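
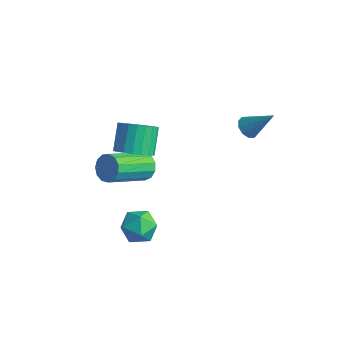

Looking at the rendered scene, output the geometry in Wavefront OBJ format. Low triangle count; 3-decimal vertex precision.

v 2.742 0.359 0.798
v 3.071 0.563 0.451
v 3.658 0.761 1.902
v 2.864 0.792 0.538
v 2.611 0.856 0.725
v 2.408 0.73 0.94
v 2.332 0.462 1.1
v 2.413 0.154 1.145
v 2.62 -0.075 1.057
v 2.874 -0.139 0.871
v 3.077 -0.013 0.656
v 3.153 0.255 0.496
v -0.732 -1.839 -2.574
v -0.135 -2.047 -2.724
v -0.471 -3.788 -1.657
v -1.068 -3.581 -1.506
v -0.103 -1.861 -2.411
v -0.44 -3.602 -1.343
v -0.271 -1.668 -2.149
v -0.607 -3.409 -1.081
v -0.585 -1.529 -2.022
v -0.922 -3.27 -0.954
v -0.946 -1.489 -2.07
v -1.283 -3.23 -1.002
v -1.239 -1.56 -2.278
v -1.575 -3.301 -1.211
v -1.371 -1.72 -2.58
v -1.707 -3.461 -1.513
v -1.3 -1.917 -2.88
v -1.636 -3.659 -1.813
v -1.048 -2.09 -3.083
v -1.385 -3.832 -2.015
v -0.696 -2.184 -3.124
v -1.033 -3.925 -2.057
v -0.356 -2.167 -2.99
v -0.693 -3.909 -1.923
v 1.052 -3.166 -4.206
v 1.477 -3.473 -3.561
v 0.183 -4.187 -4.119
v 0.608 -4.494 -3.474
v 0.181 -3.786 -3.391
v 0.718 -3.155 -3.445
v 0.942 -4.505 -4.235
v 1.479 -3.874 -4.289
v 1.409 -4.3 -3.579
v 0.939 -3.856 -3.058
v 0.721 -3.804 -4.622
v 0.251 -3.36 -4.101
v -0.287 -2.873 -0.503
v 0.068 -3.31 0.079
v -0.418 -2.524 0.965
v -0.773 -2.087 0.383
v 0.306 -3.082 0.008
v -0.18 -2.296 0.894
v 0.441 -2.818 -0.152
v -0.045 -2.033 0.734
v 0.45 -2.564 -0.373
v -0.036 -1.778 0.513
v 0.332 -2.363 -0.616
v -0.154 -1.577 0.27
v 0.107 -2.25 -0.839
v -0.379 -1.464 0.047
v -0.187 -2.245 -1.005
v -0.673 -1.459 -0.119
v -0.498 -2.348 -1.083
v -0.983 -1.563 -0.197
v -0.772 -2.543 -1.062
v -1.258 -1.757 -0.176
v -0.962 -2.794 -0.943
v -1.448 -2.008 -0.057
v -1.036 -3.059 -0.749
v -1.522 -2.273 0.137
v -0.98 -3.292 -0.512
v -1.466 -2.506 0.374
v -0.805 -3.452 -0.273
v -1.291 -2.666 0.613
v -0.54 -3.512 -0.075
v -1.025 -2.727 0.811
v -0.231 -3.462 0.05
v -0.717 -2.676 0.936
f 2 1 4
f 2 4 3
f 4 1 5
f 4 5 3
f 5 1 6
f 5 6 3
f 6 1 7
f 6 7 3
f 7 1 8
f 7 8 3
f 8 1 9
f 8 9 3
f 9 1 10
f 9 10 3
f 10 1 11
f 10 11 3
f 11 1 12
f 11 12 3
f 12 1 2
f 12 2 3
f 14 13 17
f 14 17 15
f 15 17 18
f 15 18 16
f 17 13 19
f 17 19 18
f 18 19 20
f 18 20 16
f 19 13 21
f 19 21 20
f 20 21 22
f 20 22 16
f 21 13 23
f 21 23 22
f 22 23 24
f 22 24 16
f 23 13 25
f 23 25 24
f 24 25 26
f 24 26 16
f 25 13 27
f 25 27 26
f 26 27 28
f 26 28 16
f 27 13 29
f 27 29 28
f 28 29 30
f 28 30 16
f 29 13 31
f 29 31 30
f 30 31 32
f 30 32 16
f 31 13 33
f 31 33 32
f 32 33 34
f 32 34 16
f 33 13 35
f 33 35 34
f 34 35 36
f 34 36 16
f 35 13 14
f 35 14 36
f 36 14 15
f 36 15 16
f 37 48 42
f 37 42 38
f 37 38 44
f 37 44 47
f 37 47 48
f 38 42 46
f 42 48 41
f 48 47 39
f 47 44 43
f 44 38 45
f 40 46 41
f 40 41 39
f 40 39 43
f 40 43 45
f 40 45 46
f 41 46 42
f 39 41 48
f 43 39 47
f 45 43 44
f 46 45 38
f 50 49 53
f 50 53 51
f 51 53 54
f 51 54 52
f 53 49 55
f 53 55 54
f 54 55 56
f 54 56 52
f 55 49 57
f 55 57 56
f 56 57 58
f 56 58 52
f 57 49 59
f 57 59 58
f 58 59 60
f 58 60 52
f 59 49 61
f 59 61 60
f 60 61 62
f 60 62 52
f 61 49 63
f 61 63 62
f 62 63 64
f 62 64 52
f 63 49 65
f 63 65 64
f 64 65 66
f 64 66 52
f 65 49 67
f 65 67 66
f 66 67 68
f 66 68 52
f 67 49 69
f 67 69 68
f 68 69 70
f 68 70 52
f 69 49 71
f 69 71 70
f 70 71 72
f 70 72 52
f 71 49 73
f 71 73 72
f 72 73 74
f 72 74 52
f 73 49 75
f 73 75 74
f 74 75 76
f 74 76 52
f 75 49 77
f 75 77 76
f 76 77 78
f 76 78 52
f 77 49 79
f 77 79 78
f 78 79 80
f 78 80 52
f 79 49 50
f 79 50 80
f 80 50 51
f 80 51 52



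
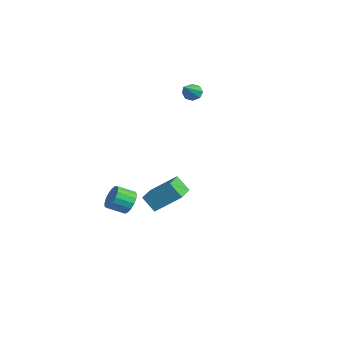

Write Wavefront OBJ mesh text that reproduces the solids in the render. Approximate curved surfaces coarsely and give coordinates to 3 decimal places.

v -3.579 -2.483 -3.751
v -3.298 -2.93 -4.326
v -3.68 -3.843 -3.803
v -3.961 -3.397 -3.229
v -3.015 -2.909 -4.083
v -3.398 -3.822 -3.56
v -2.862 -2.79 -3.764
v -3.244 -3.704 -3.241
v -2.873 -2.602 -3.442
v -3.255 -3.515 -2.919
v -3.045 -2.386 -3.191
v -3.428 -3.299 -2.668
v -3.34 -2.192 -3.068
v -3.723 -3.106 -2.545
v -3.69 -2.065 -3.102
v -4.072 -2.979 -2.579
v -4.014 -2.034 -3.285
v -4.396 -2.948 -2.762
v -4.238 -2.106 -3.575
v -4.621 -3.019 -3.052
v -4.311 -2.264 -3.905
v -4.694 -3.178 -3.382
v -4.217 -2.472 -4.2
v -4.6 -3.386 -3.677
v -3.976 -2.683 -4.392
v -4.359 -3.597 -3.869
v -3.645 -2.848 -4.438
v -4.027 -3.762 -3.915
v -4.467 1.889 3.152
v -4.085 2.315 3.249
v -3.453 0.731 4.248
v -4.414 2.31 3.548
v -4.773 2.059 3.614
v -4.954 1.708 3.41
v -4.849 1.464 3.055
v -4.52 1.469 2.756
v -4.161 1.72 2.69
v -3.981 2.071 2.894
v 1.884 -4.731 -0.051
v 2.626 -3.592 1.003
v 0.687 -3.611 -0.419
v 1.429 -2.472 0.636
v 2.471 -4.368 -0.856
v 3.213 -3.229 0.199
v 1.274 -3.248 -1.223
v 2.016 -2.109 -0.169
f 2 1 5
f 2 5 3
f 3 5 6
f 3 6 4
f 5 1 7
f 5 7 6
f 6 7 8
f 6 8 4
f 7 1 9
f 7 9 8
f 8 9 10
f 8 10 4
f 9 1 11
f 9 11 10
f 10 11 12
f 10 12 4
f 11 1 13
f 11 13 12
f 12 13 14
f 12 14 4
f 13 1 15
f 13 15 14
f 14 15 16
f 14 16 4
f 15 1 17
f 15 17 16
f 16 17 18
f 16 18 4
f 17 1 19
f 17 19 18
f 18 19 20
f 18 20 4
f 19 1 21
f 19 21 20
f 20 21 22
f 20 22 4
f 21 1 23
f 21 23 22
f 22 23 24
f 22 24 4
f 23 1 25
f 23 25 24
f 24 25 26
f 24 26 4
f 25 1 27
f 25 27 26
f 26 27 28
f 26 28 4
f 27 1 2
f 27 2 28
f 28 2 3
f 28 3 4
f 30 29 32
f 30 32 31
f 32 29 33
f 32 33 31
f 33 29 34
f 33 34 31
f 34 29 35
f 34 35 31
f 35 29 36
f 35 36 31
f 36 29 37
f 36 37 31
f 37 29 38
f 37 38 31
f 38 29 30
f 38 30 31
f 40 42 39
f 43 40 39
f 39 42 41
f 41 43 39
f 40 46 42
f 44 40 43
f 44 46 40
f 42 46 41
f 45 43 41
f 41 46 45
f 45 44 43
f 46 44 45



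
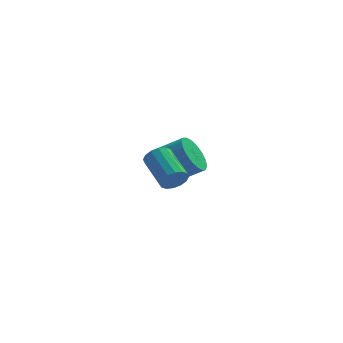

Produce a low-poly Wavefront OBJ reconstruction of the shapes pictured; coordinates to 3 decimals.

v -4.074 2.11 -0.465
v -3.563 1.767 -1.328
v -2.115 1.587 -0.398
v -2.626 1.93 0.465
v -3.495 2.233 -1.344
v -2.047 2.054 -0.414
v -3.541 2.675 -1.186
v -2.093 2.496 -0.256
v -3.693 3.005 -0.885
v -2.245 2.826 0.045
v -3.921 3.158 -0.501
v -2.473 2.978 0.429
v -4.179 3.103 -0.11
v -2.731 2.924 0.82
v -4.416 2.851 0.211
v -2.968 2.672 1.141
v -4.585 2.453 0.398
v -3.137 2.273 1.328
v -4.653 1.986 0.414
v -3.205 1.807 1.344
v -4.607 1.544 0.256
v -3.159 1.365 1.186
v -4.455 1.214 -0.045
v -3.007 1.035 0.885
v -4.227 1.062 -0.429
v -2.779 0.882 0.501
v -3.969 1.116 -0.82
v -2.521 0.937 0.11
v -3.732 1.368 -1.141
v -2.284 1.189 -0.211
v -3.525 -3.86 1.77
v -3.25 -3.488 1.285
v -3.98 -2.009 2.006
v -4.255 -2.38 2.49
v -3.561 -3.581 1.161
v -4.29 -2.102 1.882
v -3.862 -3.749 1.201
v -4.591 -2.269 1.922
v -4.072 -3.946 1.393
v -4.802 -2.467 2.114
v -4.137 -4.12 1.686
v -4.866 -2.641 2.407
v -4.037 -4.225 2.001
v -4.767 -2.746 2.722
v -3.8 -4.231 2.254
v -4.53 -2.752 2.975
v -3.49 -4.138 2.378
v -4.219 -2.659 3.099
v -3.189 -3.971 2.338
v -3.918 -2.491 3.059
v -2.978 -3.773 2.146
v -3.708 -2.294 2.867
v -2.914 -3.599 1.853
v -3.643 -2.12 2.574
v -3.013 -3.494 1.538
v -3.743 -2.015 2.259
f 2 1 5
f 2 5 3
f 3 5 6
f 3 6 4
f 5 1 7
f 5 7 6
f 6 7 8
f 6 8 4
f 7 1 9
f 7 9 8
f 8 9 10
f 8 10 4
f 9 1 11
f 9 11 10
f 10 11 12
f 10 12 4
f 11 1 13
f 11 13 12
f 12 13 14
f 12 14 4
f 13 1 15
f 13 15 14
f 14 15 16
f 14 16 4
f 15 1 17
f 15 17 16
f 16 17 18
f 16 18 4
f 17 1 19
f 17 19 18
f 18 19 20
f 18 20 4
f 19 1 21
f 19 21 20
f 20 21 22
f 20 22 4
f 21 1 23
f 21 23 22
f 22 23 24
f 22 24 4
f 23 1 25
f 23 25 24
f 24 25 26
f 24 26 4
f 25 1 27
f 25 27 26
f 26 27 28
f 26 28 4
f 27 1 29
f 27 29 28
f 28 29 30
f 28 30 4
f 29 1 2
f 29 2 30
f 30 2 3
f 30 3 4
f 32 31 35
f 32 35 33
f 33 35 36
f 33 36 34
f 35 31 37
f 35 37 36
f 36 37 38
f 36 38 34
f 37 31 39
f 37 39 38
f 38 39 40
f 38 40 34
f 39 31 41
f 39 41 40
f 40 41 42
f 40 42 34
f 41 31 43
f 41 43 42
f 42 43 44
f 42 44 34
f 43 31 45
f 43 45 44
f 44 45 46
f 44 46 34
f 45 31 47
f 45 47 46
f 46 47 48
f 46 48 34
f 47 31 49
f 47 49 48
f 48 49 50
f 48 50 34
f 49 31 51
f 49 51 50
f 50 51 52
f 50 52 34
f 51 31 53
f 51 53 52
f 52 53 54
f 52 54 34
f 53 31 55
f 53 55 54
f 54 55 56
f 54 56 34
f 55 31 32
f 55 32 56
f 56 32 33
f 56 33 34



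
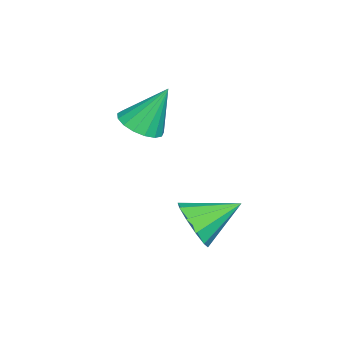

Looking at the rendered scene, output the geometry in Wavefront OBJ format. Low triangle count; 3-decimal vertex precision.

v 3.256 -1.397 -4.045
v 3.789 -1.455 -3.492
v 2.744 -0.283 -3.435
v 3.967 -1.183 -3.84
v 3.873 -0.993 -4.266
v 3.544 -0.958 -4.608
v 3.104 -1.09 -4.734
v 2.723 -1.34 -4.598
v 2.545 -1.612 -4.25
v 2.639 -1.802 -3.824
v 2.968 -1.837 -3.482
v 3.407 -1.705 -3.355
v 1.191 -3.183 -1.828
v 1.747 -3.489 -1.585
v 1.009 -2.497 -0.552
v 1.861 -3.214 -1.716
v 1.821 -2.931 -1.874
v 1.636 -2.707 -2.021
v 1.35 -2.592 -2.123
v 1.027 -2.612 -2.158
v 0.741 -2.763 -2.118
v 0.559 -3.01 -2.011
v 0.521 -3.297 -1.862
v 0.637 -3.558 -1.705
v 0.879 -3.733 -1.577
v 1.193 -3.782 -1.506
v 1.506 -3.694 -1.509
f 2 1 4
f 2 4 3
f 4 1 5
f 4 5 3
f 5 1 6
f 5 6 3
f 6 1 7
f 6 7 3
f 7 1 8
f 7 8 3
f 8 1 9
f 8 9 3
f 9 1 10
f 9 10 3
f 10 1 11
f 10 11 3
f 11 1 12
f 11 12 3
f 12 1 2
f 12 2 3
f 14 13 16
f 14 16 15
f 16 13 17
f 16 17 15
f 17 13 18
f 17 18 15
f 18 13 19
f 18 19 15
f 19 13 20
f 19 20 15
f 20 13 21
f 20 21 15
f 21 13 22
f 21 22 15
f 22 13 23
f 22 23 15
f 23 13 24
f 23 24 15
f 24 13 25
f 24 25 15
f 25 13 26
f 25 26 15
f 26 13 27
f 26 27 15
f 27 13 14
f 27 14 15



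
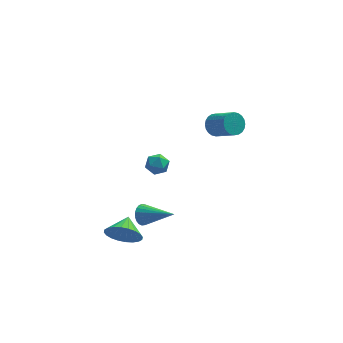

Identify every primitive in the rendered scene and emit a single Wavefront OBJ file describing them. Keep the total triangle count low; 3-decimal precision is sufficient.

v 3.265 4.311 0.782
v 3.666 4.128 0.213
v 4.556 3.166 1.148
v 4.155 3.349 1.718
v 3.807 4.352 0.309
v 4.696 3.389 1.245
v 3.865 4.569 0.478
v 4.754 3.607 1.413
v 3.831 4.747 0.692
v 4.721 3.785 1.628
v 3.712 4.859 0.921
v 4.601 3.896 1.856
v 3.525 4.887 1.128
v 4.414 3.925 2.064
v 3.298 4.828 1.283
v 4.187 3.865 2.218
v 3.066 4.69 1.361
v 3.955 3.727 2.297
v 2.864 4.494 1.352
v 3.754 3.532 2.287
v 2.724 4.271 1.255
v 3.613 3.308 2.191
v 2.666 4.053 1.087
v 3.555 3.091 2.022
v 2.699 3.875 0.872
v 3.589 2.913 1.808
v 2.819 3.764 0.644
v 3.708 2.801 1.579
v 3.006 3.735 0.436
v 3.895 2.773 1.372
v 3.233 3.795 0.282
v 4.122 2.832 1.217
v 3.465 3.933 0.203
v 4.354 2.97 1.139
v -0.926 -0.829 -1.684
v -0.561 -0.726 -2.212
v 0.626 -1.771 -0.796
v -0.511 -0.505 -2.065
v -0.532 -0.34 -1.852
v -0.622 -0.259 -1.61
v -0.764 -0.277 -1.38
v -0.934 -0.391 -1.204
v -1.103 -0.58 -1.11
v -1.241 -0.813 -1.115
v -1.324 -1.048 -1.219
v -1.339 -1.245 -1.403
v -1.282 -1.371 -1.636
v -1.163 -1.402 -1.877
v -1.004 -1.335 -2.084
v -0.831 -1.18 -2.222
v -0.674 -0.965 -2.267
v -0.031 -1.201 3.719
v 0.4 -1.7 3.583
v -0.82 -1.74 3.197
v -0.389 -2.239 3.061
v -0.593 -2.134 3.693
v -0.105 -1.801 4.016
v -0.315 -1.639 2.764
v 0.173 -1.306 3.087
v 0.224 -1.971 2.992
v 0.053 -2.276 3.567
v -0.473 -1.164 3.213
v -0.644 -1.469 3.788
v -2.026 -3.316 -0.741
v -1.548 -3.149 -1.603
v -1.714 -2.244 -0.359
v -1.904 -3.015 -1.687
v -2.28 -2.927 -1.626
v -2.616 -2.898 -1.431
v -2.863 -2.933 -1.131
v -2.983 -3.026 -0.772
v -2.957 -3.163 -0.408
v -2.789 -3.324 -0.094
v -2.505 -3.483 0.121
v -2.148 -3.617 0.205
v -1.773 -3.705 0.145
v -1.436 -3.734 -0.05
v -1.189 -3.699 -0.35
v -1.07 -3.606 -0.71
v -1.096 -3.469 -1.074
v -1.264 -3.308 -1.388
f 2 1 5
f 2 5 3
f 3 5 6
f 3 6 4
f 5 1 7
f 5 7 6
f 6 7 8
f 6 8 4
f 7 1 9
f 7 9 8
f 8 9 10
f 8 10 4
f 9 1 11
f 9 11 10
f 10 11 12
f 10 12 4
f 11 1 13
f 11 13 12
f 12 13 14
f 12 14 4
f 13 1 15
f 13 15 14
f 14 15 16
f 14 16 4
f 15 1 17
f 15 17 16
f 16 17 18
f 16 18 4
f 17 1 19
f 17 19 18
f 18 19 20
f 18 20 4
f 19 1 21
f 19 21 20
f 20 21 22
f 20 22 4
f 21 1 23
f 21 23 22
f 22 23 24
f 22 24 4
f 23 1 25
f 23 25 24
f 24 25 26
f 24 26 4
f 25 1 27
f 25 27 26
f 26 27 28
f 26 28 4
f 27 1 29
f 27 29 28
f 28 29 30
f 28 30 4
f 29 1 31
f 29 31 30
f 30 31 32
f 30 32 4
f 31 1 33
f 31 33 32
f 32 33 34
f 32 34 4
f 33 1 2
f 33 2 34
f 34 2 3
f 34 3 4
f 36 35 38
f 36 38 37
f 38 35 39
f 38 39 37
f 39 35 40
f 39 40 37
f 40 35 41
f 40 41 37
f 41 35 42
f 41 42 37
f 42 35 43
f 42 43 37
f 43 35 44
f 43 44 37
f 44 35 45
f 44 45 37
f 45 35 46
f 45 46 37
f 46 35 47
f 46 47 37
f 47 35 48
f 47 48 37
f 48 35 49
f 48 49 37
f 49 35 50
f 49 50 37
f 50 35 51
f 50 51 37
f 51 35 36
f 51 36 37
f 52 63 57
f 52 57 53
f 52 53 59
f 52 59 62
f 52 62 63
f 53 57 61
f 57 63 56
f 63 62 54
f 62 59 58
f 59 53 60
f 55 61 56
f 55 56 54
f 55 54 58
f 55 58 60
f 55 60 61
f 56 61 57
f 54 56 63
f 58 54 62
f 60 58 59
f 61 60 53
f 65 64 67
f 65 67 66
f 67 64 68
f 67 68 66
f 68 64 69
f 68 69 66
f 69 64 70
f 69 70 66
f 70 64 71
f 70 71 66
f 71 64 72
f 71 72 66
f 72 64 73
f 72 73 66
f 73 64 74
f 73 74 66
f 74 64 75
f 74 75 66
f 75 64 76
f 75 76 66
f 76 64 77
f 76 77 66
f 77 64 78
f 77 78 66
f 78 64 79
f 78 79 66
f 79 64 80
f 79 80 66
f 80 64 81
f 80 81 66
f 81 64 65
f 81 65 66



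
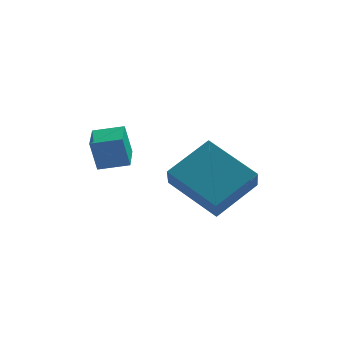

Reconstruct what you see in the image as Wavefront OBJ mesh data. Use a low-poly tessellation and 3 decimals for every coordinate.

v 2.008 -1.773 -2.284
v 3.352 -0.812 -1.346
v 2.058 -0.979 -3.169
v 3.402 -0.017 -2.231
v 3.518 -2.943 -3.249
v 4.862 -1.981 -2.311
v 3.568 -2.148 -4.134
v 4.912 -1.187 -3.196
v -0.108 -4.219 -0.975
v -0.334 -4.238 0.121
v -0.054 -3.07 -0.944
v -0.28 -3.09 0.153
v 0.88 -4.27 -0.773
v 0.654 -4.29 0.324
v 0.934 -3.122 -0.741
v 0.708 -3.141 0.355
f 2 4 1
f 5 2 1
f 1 4 3
f 3 5 1
f 2 8 4
f 6 2 5
f 6 8 2
f 4 8 3
f 7 5 3
f 3 8 7
f 7 6 5
f 8 6 7
f 10 12 9
f 13 10 9
f 9 12 11
f 11 13 9
f 10 16 12
f 14 10 13
f 14 16 10
f 12 16 11
f 15 13 11
f 11 16 15
f 15 14 13
f 16 14 15



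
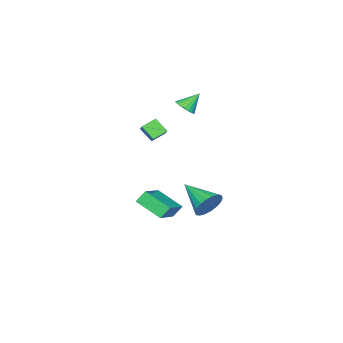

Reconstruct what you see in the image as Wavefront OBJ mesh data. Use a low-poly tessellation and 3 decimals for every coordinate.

v -3.177 0.282 3.413
v -2.837 -0.075 3.851
v -3.863 0.778 4.347
v -2.696 0.14 3.841
v -2.628 0.377 3.766
v -2.643 0.599 3.637
v -2.74 0.773 3.473
v -2.904 0.872 3.301
v -3.109 0.882 3.145
v -3.324 0.8 3.031
v -3.518 0.639 2.974
v -3.659 0.425 2.984
v -3.727 0.188 3.06
v -3.712 -0.034 3.189
v -3.615 -0.208 3.352
v -3.451 -0.308 3.525
v -3.246 -0.317 3.68
v -3.031 -0.235 3.795
v -0.755 1.754 -2.676
v -0.747 0.202 -1.911
v 1.112 2.224 -1.742
v 1.12 0.672 -0.978
v -0.34 1.428 -3.342
v -0.332 -0.124 -2.578
v 1.527 1.898 -2.409
v 1.535 0.346 -1.644
v 0.746 0.827 2.676
v 0.728 0.089 3.365
v 0.019 1.198 3.055
v 0.001 0.46 3.744
v 1.259 1.3 3.196
v 1.241 0.562 3.885
v 0.532 1.671 3.575
v 0.514 0.933 4.264
v -3.201 1.848 -3.703
v -2.945 1.424 -4.537
v -3.679 -0.068 -2.877
v -2.575 1.428 -4.314
v -2.33 1.515 -3.97
v -2.257 1.668 -3.573
v -2.371 1.857 -3.202
v -2.649 2.044 -2.93
v -3.037 2.192 -2.811
v -3.457 2.271 -2.869
v -3.827 2.267 -3.092
v -4.072 2.18 -3.436
v -4.145 2.027 -3.833
v -4.031 1.838 -4.205
v -3.753 1.652 -4.476
v -3.365 1.504 -4.595
f 2 1 4
f 2 4 3
f 4 1 5
f 4 5 3
f 5 1 6
f 5 6 3
f 6 1 7
f 6 7 3
f 7 1 8
f 7 8 3
f 8 1 9
f 8 9 3
f 9 1 10
f 9 10 3
f 10 1 11
f 10 11 3
f 11 1 12
f 11 12 3
f 12 1 13
f 12 13 3
f 13 1 14
f 13 14 3
f 14 1 15
f 14 15 3
f 15 1 16
f 15 16 3
f 16 1 17
f 16 17 3
f 17 1 18
f 17 18 3
f 18 1 2
f 18 2 3
f 20 22 19
f 23 20 19
f 19 22 21
f 21 23 19
f 20 26 22
f 24 20 23
f 24 26 20
f 22 26 21
f 25 23 21
f 21 26 25
f 25 24 23
f 26 24 25
f 28 30 27
f 31 28 27
f 27 30 29
f 29 31 27
f 28 34 30
f 32 28 31
f 32 34 28
f 30 34 29
f 33 31 29
f 29 34 33
f 33 32 31
f 34 32 33
f 36 35 38
f 36 38 37
f 38 35 39
f 38 39 37
f 39 35 40
f 39 40 37
f 40 35 41
f 40 41 37
f 41 35 42
f 41 42 37
f 42 35 43
f 42 43 37
f 43 35 44
f 43 44 37
f 44 35 45
f 44 45 37
f 45 35 46
f 45 46 37
f 46 35 47
f 46 47 37
f 47 35 48
f 47 48 37
f 48 35 49
f 48 49 37
f 49 35 50
f 49 50 37
f 50 35 36
f 50 36 37



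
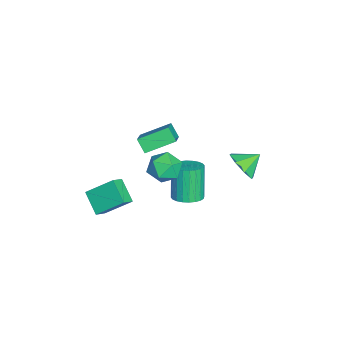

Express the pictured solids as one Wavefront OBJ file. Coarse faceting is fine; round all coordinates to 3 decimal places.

v -1.146 0.305 -4.879
v -0.321 0.086 -4.538
v -1.168 0.037 -2.519
v -1.994 0.255 -2.861
v -0.309 0.444 -4.525
v -1.156 0.395 -2.506
v -0.425 0.781 -4.565
v -1.272 0.732 -2.546
v -0.651 1.046 -4.654
v -1.498 0.997 -2.635
v -0.952 1.198 -4.776
v -1.8 1.149 -2.757
v -1.283 1.214 -4.915
v -2.13 1.165 -2.896
v -1.593 1.091 -5.048
v -2.44 1.042 -3.029
v -1.835 0.849 -5.155
v -2.682 0.8 -3.136
v -1.972 0.523 -5.221
v -2.819 0.474 -3.202
v -1.984 0.165 -5.234
v -2.831 0.116 -3.215
v -1.868 -0.172 -5.194
v -2.715 -0.221 -3.175
v -1.642 -0.437 -5.105
v -2.489 -0.486 -3.086
v -1.34 -0.589 -4.983
v -2.188 -0.638 -2.964
v -1.01 -0.605 -4.844
v -1.857 -0.654 -2.825
v -0.7 -0.482 -4.711
v -1.547 -0.531 -2.692
v -0.458 -0.24 -4.604
v -1.305 -0.289 -2.585
v -4.248 -2.56 -2.387
v -2.917 -2.608 -1.555
v -4.671 -0.855 -1.612
v -3.34 -0.903 -0.78
v -3.76 -2.097 -3.14
v -2.429 -2.145 -2.308
v -4.183 -0.392 -2.365
v -2.852 -0.44 -1.533
v -1.085 -0.658 -1.263
v -0.4 -0.288 -2
v 0.22 -1.472 -0.46
v 0.905 -1.102 -1.197
v 0.454 -0.427 -0.496
v -0.352 0.077 -0.993
v 0.172 -1.837 -1.467
v -0.634 -1.333 -1.964
v 0.377 -1.016 -2.127
v 0.551 -0.144 -1.526
v -0.731 -1.616 -0.934
v -0.557 -0.744 -0.333
v 2.643 3.3 1.772
v 3.419 3.865 1.491
v 2.197 4.24 2.428
v 2.827 3.92 1.009
v 2.127 3.612 0.974
v 1.729 3.122 1.407
v 1.867 2.736 2.053
v 2.459 2.68 2.534
v 3.159 2.988 2.569
v 3.557 3.479 2.137
v 2.438 -4.383 -1.077
v 3.093 -4.776 -0.564
v 2.434 -2.917 0.05
v 3.089 -3.309 0.563
v 3.491 -3.731 -1.923
v 4.146 -4.123 -1.41
v 3.487 -2.264 -0.796
v 4.142 -2.657 -0.283
f 2 1 5
f 2 5 3
f 3 5 6
f 3 6 4
f 5 1 7
f 5 7 6
f 6 7 8
f 6 8 4
f 7 1 9
f 7 9 8
f 8 9 10
f 8 10 4
f 9 1 11
f 9 11 10
f 10 11 12
f 10 12 4
f 11 1 13
f 11 13 12
f 12 13 14
f 12 14 4
f 13 1 15
f 13 15 14
f 14 15 16
f 14 16 4
f 15 1 17
f 15 17 16
f 16 17 18
f 16 18 4
f 17 1 19
f 17 19 18
f 18 19 20
f 18 20 4
f 19 1 21
f 19 21 20
f 20 21 22
f 20 22 4
f 21 1 23
f 21 23 22
f 22 23 24
f 22 24 4
f 23 1 25
f 23 25 24
f 24 25 26
f 24 26 4
f 25 1 27
f 25 27 26
f 26 27 28
f 26 28 4
f 27 1 29
f 27 29 28
f 28 29 30
f 28 30 4
f 29 1 31
f 29 31 30
f 30 31 32
f 30 32 4
f 31 1 33
f 31 33 32
f 32 33 34
f 32 34 4
f 33 1 2
f 33 2 34
f 34 2 3
f 34 3 4
f 36 38 35
f 39 36 35
f 35 38 37
f 37 39 35
f 36 42 38
f 40 36 39
f 40 42 36
f 38 42 37
f 41 39 37
f 37 42 41
f 41 40 39
f 42 40 41
f 43 54 48
f 43 48 44
f 43 44 50
f 43 50 53
f 43 53 54
f 44 48 52
f 48 54 47
f 54 53 45
f 53 50 49
f 50 44 51
f 46 52 47
f 46 47 45
f 46 45 49
f 46 49 51
f 46 51 52
f 47 52 48
f 45 47 54
f 49 45 53
f 51 49 50
f 52 51 44
f 56 55 58
f 56 58 57
f 58 55 59
f 58 59 57
f 59 55 60
f 59 60 57
f 60 55 61
f 60 61 57
f 61 55 62
f 61 62 57
f 62 55 63
f 62 63 57
f 63 55 64
f 63 64 57
f 64 55 56
f 64 56 57
f 66 68 65
f 69 66 65
f 65 68 67
f 67 69 65
f 66 72 68
f 70 66 69
f 70 72 66
f 68 72 67
f 71 69 67
f 67 72 71
f 71 70 69
f 72 70 71



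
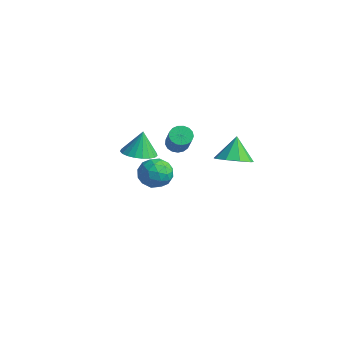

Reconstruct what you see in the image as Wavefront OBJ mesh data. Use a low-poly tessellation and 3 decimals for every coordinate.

v 0.225 -3.983 1.537
v 1.18 -3.625 1.514
v 0.115 -3.597 3.023
v 0.954 -3.282 1.408
v 0.603 -3.06 1.325
v 0.186 -2.997 1.278
v -0.224 -3.106 1.275
v -0.557 -3.365 1.318
v -0.754 -3.732 1.399
v -0.782 -4.142 1.503
v -0.636 -4.525 1.614
v -0.341 -4.814 1.711
v 0.052 -4.959 1.777
v 0.475 -4.936 1.803
v 0.854 -4.748 1.782
v 1.125 -4.427 1.719
v 1.24 -4.03 1.624
v -3.411 1.152 -3.63
v -3.04 0.537 -4.496
v -4.5 -0.217 -3.124
v -4.129 -0.832 -3.99
v -3.442 -0.598 -3.13
v -2.769 0.247 -3.443
v -4.771 0.073 -4.177
v -4.098 0.918 -4.49
v -3.881 -0.13 -4.834
v -3.059 -0.545 -4.187
v -4.481 0.865 -3.433
v -3.659 0.45 -2.786
v -3.13 0.964 -4.107
v -4.41 -0.644 -3.513
v -4.006 -0.507 -3.007
v -3.788 -0.869 -3.516
v -2.971 0.794 -3.488
v -2.752 0.433 -3.997
v -2.989 -0.234 -3.195
v -4.788 -0.113 -3.623
v -4.569 -0.474 -4.132
v -3.752 1.189 -4.104
v -3.534 0.827 -4.613
v -4.551 0.554 -4.425
v -3.406 0.211 -4.815
v -4.046 -0.594 -4.518
v -4.423 -0.062 -4.628
v -4.028 0.435 -4.811
v -2.923 -0.033 -4.435
v -3.563 -0.837 -4.137
v -3.159 -0.7 -3.632
v -2.764 -0.203 -3.816
v -3.417 -0.425 -4.633
v -3.977 1.157 -3.483
v -4.617 0.353 -3.185
v -4.776 0.523 -3.804
v -4.381 1.02 -3.988
v -3.494 0.914 -3.102
v -4.134 0.109 -2.805
v -3.512 -0.115 -2.809
v -3.117 0.382 -2.992
v -4.123 0.745 -2.987
v -4.042 1.984 -2.088
v -3.612 2.553 -2.183
v -2.428 1.906 -0.708
v -2.858 1.336 -0.612
v -3.842 2.662 -1.951
v -2.658 2.014 -0.475
v -4.118 2.615 -1.75
v -2.934 1.968 -0.274
v -4.377 2.423 -1.626
v -3.192 1.776 -0.151
v -4.559 2.131 -1.609
v -3.374 1.484 -0.133
v -4.622 1.805 -1.701
v -3.438 1.158 -0.225
v -4.553 1.52 -1.881
v -3.368 0.873 -0.405
v -4.367 1.341 -2.109
v -3.182 0.694 -0.633
v -4.106 1.309 -2.332
v -2.921 0.662 -0.857
v -3.831 1.432 -2.5
v -2.646 0.785 -1.024
v -3.604 1.681 -2.572
v -2.419 1.034 -1.097
v -3.478 1.999 -2.534
v -2.293 1.352 -1.058
v -3.481 2.314 -2.394
v -2.296 1.667 -0.918
v 3.46 -0.052 1.05
v 4.102 0.825 0.882
v 2.94 0.592 2.43
v 3.425 0.939 0.574
v 2.764 0.589 0.488
v 2.429 -0.061 0.666
v 2.576 -0.707 1.022
v 3.137 -1.046 1.392
v 3.849 -0.921 1.601
v 4.378 -0.389 1.552
v 4.479 0.301 1.268
f 2 1 4
f 2 4 3
f 4 1 5
f 4 5 3
f 5 1 6
f 5 6 3
f 6 1 7
f 6 7 3
f 7 1 8
f 7 8 3
f 8 1 9
f 8 9 3
f 9 1 10
f 9 10 3
f 10 1 11
f 10 11 3
f 11 1 12
f 11 12 3
f 12 1 13
f 12 13 3
f 13 1 14
f 13 14 3
f 14 1 15
f 14 15 3
f 15 1 16
f 15 16 3
f 16 1 17
f 16 17 3
f 17 1 2
f 17 2 3
f 18 55 34
f 55 29 58
f 34 58 23
f 55 58 34
f 18 34 30
f 34 23 35
f 30 35 19
f 34 35 30
f 18 30 39
f 30 19 40
f 39 40 25
f 30 40 39
f 18 39 51
f 39 25 54
f 51 54 28
f 39 54 51
f 18 51 55
f 51 28 59
f 55 59 29
f 51 59 55
f 19 35 46
f 35 23 49
f 46 49 27
f 35 49 46
f 23 58 36
f 58 29 57
f 36 57 22
f 58 57 36
f 29 59 56
f 59 28 52
f 56 52 20
f 59 52 56
f 28 54 53
f 54 25 41
f 53 41 24
f 54 41 53
f 25 40 45
f 40 19 42
f 45 42 26
f 40 42 45
f 21 47 33
f 47 27 48
f 33 48 22
f 47 48 33
f 21 33 31
f 33 22 32
f 31 32 20
f 33 32 31
f 21 31 38
f 31 20 37
f 38 37 24
f 31 37 38
f 21 38 43
f 38 24 44
f 43 44 26
f 38 44 43
f 21 43 47
f 43 26 50
f 47 50 27
f 43 50 47
f 22 48 36
f 48 27 49
f 36 49 23
f 48 49 36
f 20 32 56
f 32 22 57
f 56 57 29
f 32 57 56
f 24 37 53
f 37 20 52
f 53 52 28
f 37 52 53
f 26 44 45
f 44 24 41
f 45 41 25
f 44 41 45
f 27 50 46
f 50 26 42
f 46 42 19
f 50 42 46
f 61 60 64
f 61 64 62
f 62 64 65
f 62 65 63
f 64 60 66
f 64 66 65
f 65 66 67
f 65 67 63
f 66 60 68
f 66 68 67
f 67 68 69
f 67 69 63
f 68 60 70
f 68 70 69
f 69 70 71
f 69 71 63
f 70 60 72
f 70 72 71
f 71 72 73
f 71 73 63
f 72 60 74
f 72 74 73
f 73 74 75
f 73 75 63
f 74 60 76
f 74 76 75
f 75 76 77
f 75 77 63
f 76 60 78
f 76 78 77
f 77 78 79
f 77 79 63
f 78 60 80
f 78 80 79
f 79 80 81
f 79 81 63
f 80 60 82
f 80 82 81
f 81 82 83
f 81 83 63
f 82 60 84
f 82 84 83
f 83 84 85
f 83 85 63
f 84 60 86
f 84 86 85
f 85 86 87
f 85 87 63
f 86 60 61
f 86 61 87
f 87 61 62
f 87 62 63
f 89 88 91
f 89 91 90
f 91 88 92
f 91 92 90
f 92 88 93
f 92 93 90
f 93 88 94
f 93 94 90
f 94 88 95
f 94 95 90
f 95 88 96
f 95 96 90
f 96 88 97
f 96 97 90
f 97 88 98
f 97 98 90
f 98 88 89
f 98 89 90



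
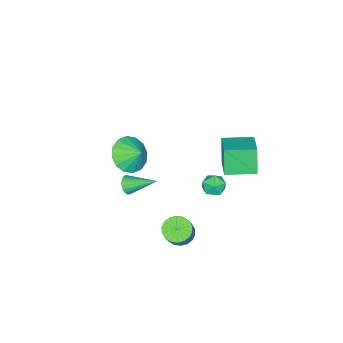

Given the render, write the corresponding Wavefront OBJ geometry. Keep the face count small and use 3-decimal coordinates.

v 0.611 0.238 -4.345
v 1.126 0.632 -4.779
v 1.863 0.957 -3.609
v 1.349 0.562 -3.175
v 0.891 0.875 -4.698
v 1.628 1.199 -3.529
v 0.601 0.991 -4.547
v 1.338 1.316 -3.378
v 0.312 0.958 -4.356
v 1.05 1.283 -3.187
v 0.084 0.783 -4.163
v 0.821 1.107 -2.994
v -0.041 0.499 -4.006
v 0.697 0.824 -2.837
v -0.036 0.164 -3.916
v 0.701 0.489 -2.747
v 0.097 -0.157 -3.911
v 0.834 0.168 -2.741
v 0.332 -0.399 -3.991
v 1.069 -0.075 -2.822
v 0.622 -0.516 -4.142
v 1.359 -0.191 -2.973
v 0.91 -0.483 -4.333
v 1.648 -0.158 -3.164
v 1.139 -0.307 -4.526
v 1.876 0.017 -3.357
v 1.263 -0.024 -4.683
v 2.001 0.301 -3.514
v 1.259 0.311 -4.773
v 1.996 0.636 -3.604
v 2.452 -1.463 2.832
v 2.996 -0.894 2.122
v 2.508 -0.697 3.488
v 2.469 -0.774 2.027
v 1.938 -0.838 2.147
v 1.544 -1.07 2.451
v 1.394 -1.407 2.857
v 1.527 -1.759 3.256
v 1.908 -2.032 3.542
v 2.435 -2.152 3.637
v 2.967 -2.087 3.517
v 3.36 -1.855 3.213
v 3.51 -1.518 2.807
v 3.377 -1.166 2.407
v -1.997 0.53 -2.505
v -1.774 0.194 -3.122
v -3.126 0.246 -2.758
v -2.903 -0.09 -3.375
v -2.738 -0.378 -2.718
v -2.04 -0.203 -2.562
v -2.86 0.643 -3.318
v -2.162 0.818 -3.162
v -2.308 0.264 -3.624
v -2.232 -0.367 -3.253
v -2.668 0.807 -2.627
v -2.592 0.176 -2.256
v -4.493 1.345 -1.932
v -4.943 0.997 -0.426
v -3.211 2.347 -1.317
v -3.661 2 0.189
v -3.459 0.02 -1.929
v -3.909 -0.327 -0.423
v -2.177 1.023 -1.314
v -2.627 0.675 0.192
v -0.553 -3.908 -3.785
v -0.154 -3.605 -4.096
v -1.087 -2.392 -2.995
v -0.365 -3.599 -4.251
v -0.614 -3.653 -4.314
v -0.851 -3.759 -4.272
v -1.029 -3.893 -4.134
v -1.113 -4.031 -3.926
v -1.086 -4.144 -3.691
v -0.953 -4.21 -3.474
v -0.742 -4.217 -3.319
v -0.493 -4.162 -3.256
v -0.256 -4.057 -3.298
v -0.078 -3.922 -3.436
v 0.006 -3.784 -3.644
v -0.021 -3.671 -3.879
f 2 1 5
f 2 5 3
f 3 5 6
f 3 6 4
f 5 1 7
f 5 7 6
f 6 7 8
f 6 8 4
f 7 1 9
f 7 9 8
f 8 9 10
f 8 10 4
f 9 1 11
f 9 11 10
f 10 11 12
f 10 12 4
f 11 1 13
f 11 13 12
f 12 13 14
f 12 14 4
f 13 1 15
f 13 15 14
f 14 15 16
f 14 16 4
f 15 1 17
f 15 17 16
f 16 17 18
f 16 18 4
f 17 1 19
f 17 19 18
f 18 19 20
f 18 20 4
f 19 1 21
f 19 21 20
f 20 21 22
f 20 22 4
f 21 1 23
f 21 23 22
f 22 23 24
f 22 24 4
f 23 1 25
f 23 25 24
f 24 25 26
f 24 26 4
f 25 1 27
f 25 27 26
f 26 27 28
f 26 28 4
f 27 1 29
f 27 29 28
f 28 29 30
f 28 30 4
f 29 1 2
f 29 2 30
f 30 2 3
f 30 3 4
f 32 31 34
f 32 34 33
f 34 31 35
f 34 35 33
f 35 31 36
f 35 36 33
f 36 31 37
f 36 37 33
f 37 31 38
f 37 38 33
f 38 31 39
f 38 39 33
f 39 31 40
f 39 40 33
f 40 31 41
f 40 41 33
f 41 31 42
f 41 42 33
f 42 31 43
f 42 43 33
f 43 31 44
f 43 44 33
f 44 31 32
f 44 32 33
f 45 56 50
f 45 50 46
f 45 46 52
f 45 52 55
f 45 55 56
f 46 50 54
f 50 56 49
f 56 55 47
f 55 52 51
f 52 46 53
f 48 54 49
f 48 49 47
f 48 47 51
f 48 51 53
f 48 53 54
f 49 54 50
f 47 49 56
f 51 47 55
f 53 51 52
f 54 53 46
f 58 60 57
f 61 58 57
f 57 60 59
f 59 61 57
f 58 64 60
f 62 58 61
f 62 64 58
f 60 64 59
f 63 61 59
f 59 64 63
f 63 62 61
f 64 62 63
f 66 65 68
f 66 68 67
f 68 65 69
f 68 69 67
f 69 65 70
f 69 70 67
f 70 65 71
f 70 71 67
f 71 65 72
f 71 72 67
f 72 65 73
f 72 73 67
f 73 65 74
f 73 74 67
f 74 65 75
f 74 75 67
f 75 65 76
f 75 76 67
f 76 65 77
f 76 77 67
f 77 65 78
f 77 78 67
f 78 65 79
f 78 79 67
f 79 65 80
f 79 80 67
f 80 65 66
f 80 66 67



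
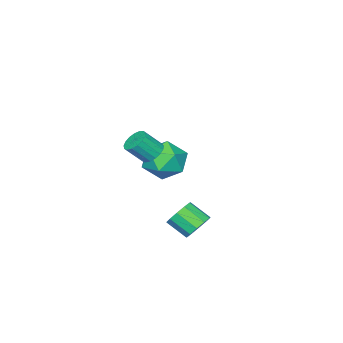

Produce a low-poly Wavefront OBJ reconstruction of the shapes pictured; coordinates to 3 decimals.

v 1.813 2.238 -3.512
v 2.091 1.891 -4.078
v 2.285 0.995 -3.434
v 2.007 1.342 -2.868
v 2.422 2.109 -3.875
v 2.615 1.213 -3.231
v 2.52 2.376 -3.532
v 2.713 1.48 -2.888
v 2.348 2.59 -3.182
v 2.541 1.695 -2.539
v 1.972 2.67 -2.958
v 2.165 1.774 -2.314
v 1.535 2.585 -2.946
v 1.729 1.689 -2.302
v 1.205 2.367 -3.149
v 1.398 1.471 -2.505
v 1.107 2.1 -3.492
v 1.3 1.204 -2.848
v 1.279 1.885 -3.841
v 1.472 0.99 -3.198
v 1.655 1.806 -4.066
v 1.848 0.91 -3.422
v 0.559 -1.271 -0.874
v 0.96 -1.491 -1.293
v 1.561 -1.97 -0.464
v 1.161 -1.749 -0.046
v 1.072 -1.226 -1.22
v 1.673 -1.705 -0.392
v 1.066 -0.971 -1.069
v 1.667 -1.45 -0.24
v 0.944 -0.784 -0.872
v 1.546 -1.263 -0.044
v 0.734 -0.709 -0.677
v 1.336 -1.188 0.152
v 0.484 -0.763 -0.526
v 1.085 -1.242 0.302
v 0.251 -0.933 -0.455
v 0.853 -1.412 0.373
v 0.089 -1.18 -0.48
v 0.69 -1.659 0.348
v 0.035 -1.448 -0.596
v 0.636 -1.927 0.233
v 0.1 -1.675 -0.775
v 0.702 -2.154 0.053
v 0.271 -1.81 -0.977
v 0.872 -2.289 -0.148
v 0.508 -1.821 -1.155
v 1.109 -2.3 -0.327
v 0.757 -1.706 -1.269
v 1.358 -2.185 -0.441
v -3.537 -2.768 -3.057
v -2.721 -2.379 -3.76
v -2.699 -4.421 -3
v -1.883 -4.032 -3.703
v -1.953 -3.633 -2.631
v -2.471 -2.612 -2.666
v -2.949 -4.188 -4.094
v -3.467 -3.167 -4.129
v -2.357 -3.256 -4.401
v -1.742 -2.913 -3.497
v -3.678 -3.887 -3.263
v -3.063 -3.544 -2.359
f 2 1 5
f 2 5 3
f 3 5 6
f 3 6 4
f 5 1 7
f 5 7 6
f 6 7 8
f 6 8 4
f 7 1 9
f 7 9 8
f 8 9 10
f 8 10 4
f 9 1 11
f 9 11 10
f 10 11 12
f 10 12 4
f 11 1 13
f 11 13 12
f 12 13 14
f 12 14 4
f 13 1 15
f 13 15 14
f 14 15 16
f 14 16 4
f 15 1 17
f 15 17 16
f 16 17 18
f 16 18 4
f 17 1 19
f 17 19 18
f 18 19 20
f 18 20 4
f 19 1 21
f 19 21 20
f 20 21 22
f 20 22 4
f 21 1 2
f 21 2 22
f 22 2 3
f 22 3 4
f 24 23 27
f 24 27 25
f 25 27 28
f 25 28 26
f 27 23 29
f 27 29 28
f 28 29 30
f 28 30 26
f 29 23 31
f 29 31 30
f 30 31 32
f 30 32 26
f 31 23 33
f 31 33 32
f 32 33 34
f 32 34 26
f 33 23 35
f 33 35 34
f 34 35 36
f 34 36 26
f 35 23 37
f 35 37 36
f 36 37 38
f 36 38 26
f 37 23 39
f 37 39 38
f 38 39 40
f 38 40 26
f 39 23 41
f 39 41 40
f 40 41 42
f 40 42 26
f 41 23 43
f 41 43 42
f 42 43 44
f 42 44 26
f 43 23 45
f 43 45 44
f 44 45 46
f 44 46 26
f 45 23 47
f 45 47 46
f 46 47 48
f 46 48 26
f 47 23 49
f 47 49 48
f 48 49 50
f 48 50 26
f 49 23 24
f 49 24 50
f 50 24 25
f 50 25 26
f 51 62 56
f 51 56 52
f 51 52 58
f 51 58 61
f 51 61 62
f 52 56 60
f 56 62 55
f 62 61 53
f 61 58 57
f 58 52 59
f 54 60 55
f 54 55 53
f 54 53 57
f 54 57 59
f 54 59 60
f 55 60 56
f 53 55 62
f 57 53 61
f 59 57 58
f 60 59 52



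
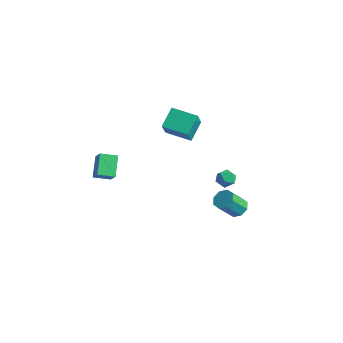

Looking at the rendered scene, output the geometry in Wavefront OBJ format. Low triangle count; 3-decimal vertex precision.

v -3.859 1.668 1.818
v -4.267 2.752 2.706
v -4.571 2.526 0.443
v -4.979 3.611 1.332
v -2.421 2.429 1.548
v -2.829 3.514 2.437
v -3.133 3.288 0.174
v -3.541 4.372 1.062
v -2.174 -4.656 1.593
v -2.934 -3.856 2.502
v -1.632 -3.834 1.322
v -2.393 -3.034 2.232
v -1.467 -4.866 2.368
v -2.228 -4.066 3.278
v -0.926 -4.044 2.098
v -1.686 -3.244 3.007
v 0.847 2.543 -0.164
v 1.425 2.711 0.112
v 1.055 1.509 0.028
v 1.633 1.677 0.304
v 1.065 1.831 0.607
v 0.936 2.47 0.488
v 1.544 1.75 -0.348
v 1.415 2.389 -0.467
v 1.856 2.221 -0.002
v 1.56 2.271 0.589
v 0.92 1.949 -0.449
v 0.624 1.999 0.142
v 3.745 0.767 -0.158
v 4.03 1.214 0.253
v 3.86 0.279 1.388
v 3.575 -0.167 0.978
v 3.521 1.271 0.223
v 3.351 0.336 1.359
v 3.144 1.033 -0.029
v 2.973 0.099 1.106
v 3.118 0.639 -0.357
v 2.948 -0.295 0.778
v 3.46 0.321 -0.568
v 3.29 -0.614 0.567
v 3.969 0.264 -0.539
v 3.799 -0.671 0.597
v 4.347 0.501 -0.286
v 4.176 -0.433 0.849
v 4.372 0.895 0.042
v 4.202 -0.039 1.177
f 2 4 1
f 5 2 1
f 1 4 3
f 3 5 1
f 2 8 4
f 6 2 5
f 6 8 2
f 4 8 3
f 7 5 3
f 3 8 7
f 7 6 5
f 8 6 7
f 10 12 9
f 13 10 9
f 9 12 11
f 11 13 9
f 10 16 12
f 14 10 13
f 14 16 10
f 12 16 11
f 15 13 11
f 11 16 15
f 15 14 13
f 16 14 15
f 17 28 22
f 17 22 18
f 17 18 24
f 17 24 27
f 17 27 28
f 18 22 26
f 22 28 21
f 28 27 19
f 27 24 23
f 24 18 25
f 20 26 21
f 20 21 19
f 20 19 23
f 20 23 25
f 20 25 26
f 21 26 22
f 19 21 28
f 23 19 27
f 25 23 24
f 26 25 18
f 30 29 33
f 30 33 31
f 31 33 34
f 31 34 32
f 33 29 35
f 33 35 34
f 34 35 36
f 34 36 32
f 35 29 37
f 35 37 36
f 36 37 38
f 36 38 32
f 37 29 39
f 37 39 38
f 38 39 40
f 38 40 32
f 39 29 41
f 39 41 40
f 40 41 42
f 40 42 32
f 41 29 43
f 41 43 42
f 42 43 44
f 42 44 32
f 43 29 45
f 43 45 44
f 44 45 46
f 44 46 32
f 45 29 30
f 45 30 46
f 46 30 31
f 46 31 32



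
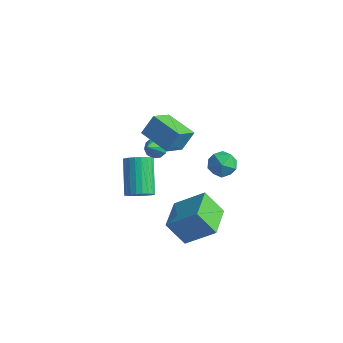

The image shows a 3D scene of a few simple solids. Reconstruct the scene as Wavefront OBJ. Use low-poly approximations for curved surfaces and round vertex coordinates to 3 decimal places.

v -3.821 3.473 -4.364
v -3.38 3.243 -4.681
v -3.659 2.587 -3.496
v -3.238 3.491 -4.454
v -3.32 3.732 -4.192
v -3.593 3.874 -3.996
v -3.953 3.863 -3.941
v -4.263 3.702 -4.047
v -4.404 3.454 -4.274
v -4.323 3.213 -4.535
v -4.05 3.071 -4.731
v -3.689 3.083 -4.786
v -2.323 1.62 -0.775
v -2.317 0.474 -0.006
v -2.087 2.231 0.133
v -2.081 1.085 0.902
v -0.739 1.435 -1.062
v -0.733 0.289 -0.293
v -0.503 2.046 -0.154
v -0.497 0.9 0.615
v 1.93 -1.909 -3.697
v 1.103 -2.213 -2.583
v 1.258 -0.404 -3.785
v 0.431 -0.708 -2.671
v 3.169 -1.292 -2.609
v 2.342 -1.596 -1.495
v 2.497 0.213 -2.697
v 1.67 -0.091 -1.583
v 1.553 0.289 0.482
v 1.906 0.88 0.821
v 2.654 -0.24 0.259
v 3.007 0.351 0.598
v 2.59 -0.138 1.017
v 1.909 0.189 1.155
v 2.651 0.451 -0.075
v 1.97 0.778 0.063
v 2.584 0.981 0.477
v 2.547 0.617 1.151
v 2.013 0.023 -0.071
v 1.976 -0.341 0.603
v -0.759 -1.665 -1.969
v -0.163 -1.497 -1.665
v -1.105 -0.366 -0.447
v -1.701 -0.535 -0.751
v -0.181 -1.307 -1.855
v -1.122 -0.176 -0.637
v -0.287 -1.171 -2.062
v -1.228 -0.041 -0.845
v -0.465 -1.111 -2.256
v -1.406 0.02 -1.038
v -0.687 -1.136 -2.405
v -1.628 -0.005 -1.187
v -0.921 -1.241 -2.488
v -1.862 -0.11 -1.27
v -1.13 -1.41 -2.492
v -2.071 -0.279 -1.274
v -1.282 -1.619 -2.417
v -2.224 -0.488 -1.199
v -1.355 -1.834 -2.273
v -2.297 -0.703 -1.055
v -1.338 -2.024 -2.083
v -2.279 -0.893 -0.865
v -1.232 -2.159 -1.875
v -2.173 -1.029 -0.658
v -1.054 -2.22 -1.682
v -1.995 -1.089 -0.464
v -0.832 -2.195 -1.533
v -1.773 -1.064 -0.315
v -0.598 -2.09 -1.45
v -1.539 -0.959 -0.232
v -0.389 -1.921 -1.446
v -1.33 -0.79 -0.228
v -0.236 -1.712 -1.521
v -1.178 -0.581 -0.303
f 2 1 4
f 2 4 3
f 4 1 5
f 4 5 3
f 5 1 6
f 5 6 3
f 6 1 7
f 6 7 3
f 7 1 8
f 7 8 3
f 8 1 9
f 8 9 3
f 9 1 10
f 9 10 3
f 10 1 11
f 10 11 3
f 11 1 12
f 11 12 3
f 12 1 2
f 12 2 3
f 14 16 13
f 17 14 13
f 13 16 15
f 15 17 13
f 14 20 16
f 18 14 17
f 18 20 14
f 16 20 15
f 19 17 15
f 15 20 19
f 19 18 17
f 20 18 19
f 22 24 21
f 25 22 21
f 21 24 23
f 23 25 21
f 22 28 24
f 26 22 25
f 26 28 22
f 24 28 23
f 27 25 23
f 23 28 27
f 27 26 25
f 28 26 27
f 29 40 34
f 29 34 30
f 29 30 36
f 29 36 39
f 29 39 40
f 30 34 38
f 34 40 33
f 40 39 31
f 39 36 35
f 36 30 37
f 32 38 33
f 32 33 31
f 32 31 35
f 32 35 37
f 32 37 38
f 33 38 34
f 31 33 40
f 35 31 39
f 37 35 36
f 38 37 30
f 42 41 45
f 42 45 43
f 43 45 46
f 43 46 44
f 45 41 47
f 45 47 46
f 46 47 48
f 46 48 44
f 47 41 49
f 47 49 48
f 48 49 50
f 48 50 44
f 49 41 51
f 49 51 50
f 50 51 52
f 50 52 44
f 51 41 53
f 51 53 52
f 52 53 54
f 52 54 44
f 53 41 55
f 53 55 54
f 54 55 56
f 54 56 44
f 55 41 57
f 55 57 56
f 56 57 58
f 56 58 44
f 57 41 59
f 57 59 58
f 58 59 60
f 58 60 44
f 59 41 61
f 59 61 60
f 60 61 62
f 60 62 44
f 61 41 63
f 61 63 62
f 62 63 64
f 62 64 44
f 63 41 65
f 63 65 64
f 64 65 66
f 64 66 44
f 65 41 67
f 65 67 66
f 66 67 68
f 66 68 44
f 67 41 69
f 67 69 68
f 68 69 70
f 68 70 44
f 69 41 71
f 69 71 70
f 70 71 72
f 70 72 44
f 71 41 73
f 71 73 72
f 72 73 74
f 72 74 44
f 73 41 42
f 73 42 74
f 74 42 43
f 74 43 44



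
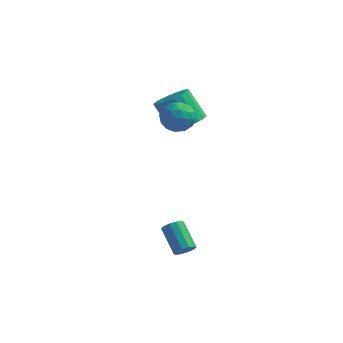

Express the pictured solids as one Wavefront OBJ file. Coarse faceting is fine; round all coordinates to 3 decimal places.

v -3.056 3.105 1.503
v -2.291 2.595 2.087
v -3.418 2.845 3.782
v -4.184 3.355 3.197
v -2.153 3.059 2.111
v -3.28 3.309 3.805
v -2.194 3.533 2.014
v -3.321 3.783 3.708
v -2.406 3.922 1.816
v -3.533 4.171 3.51
v -2.746 4.149 1.555
v -3.873 4.398 3.25
v -3.148 4.169 1.285
v -4.275 4.419 2.979
v -3.532 3.979 1.058
v -4.659 4.229 2.752
v -3.822 3.615 0.918
v -4.949 3.865 2.613
v -3.96 3.151 0.895
v -5.087 3.401 2.589
v -3.919 2.677 0.992
v -5.046 2.927 2.686
v -3.707 2.289 1.19
v -4.834 2.538 2.884
v -3.367 2.062 1.45
v -4.494 2.311 3.145
v -2.965 2.041 1.721
v -4.092 2.291 3.415
v -2.581 2.231 1.948
v -3.708 2.481 3.642
v -3.685 1.251 2.511
v -2.735 1.634 2.325
v -3.105 0.486 3.895
v -2.155 0.869 3.709
v -2.927 1.507 3.993
v -3.285 1.98 3.137
v -2.555 0.14 3.083
v -2.913 0.613 2.227
v -2.036 0.947 2.678
v -2.266 1.792 3.241
v -3.574 0.328 2.979
v -3.804 1.173 3.542
v -3.261 1.509 2.296
v -2.579 0.611 3.924
v -3.033 0.986 4.091
v -2.475 1.211 3.981
v -3.584 1.713 2.774
v -3.026 1.938 2.665
v -3.139 1.864 3.645
v -2.814 0.182 3.555
v -2.256 0.407 3.446
v -3.365 0.909 2.239
v -2.807 1.134 2.129
v -2.701 0.256 2.575
v -2.292 1.331 2.394
v -1.951 0.882 3.208
v -2.186 0.453 2.84
v -2.397 0.731 2.337
v -2.427 1.827 2.725
v -2.086 1.378 3.539
v -2.54 1.753 3.706
v -2.751 2.031 3.203
v -2.017 1.424 2.933
v -3.754 0.742 2.681
v -3.413 0.293 3.495
v -3.089 0.089 3.017
v -3.3 0.367 2.514
v -3.889 1.238 3.012
v -3.548 0.789 3.826
v -3.443 1.389 3.883
v -3.654 1.667 3.38
v -3.823 0.696 3.287
v -0.938 -3.031 -4.32
v -0.626 -3.267 -3.826
v -1.691 -2.325 -2.706
v -2.002 -2.089 -3.2
v -0.449 -2.938 -3.934
v -1.513 -1.995 -2.814
v -0.458 -2.644 -4.19
v -1.523 -1.702 -3.069
v -0.65 -2.498 -4.495
v -1.715 -1.556 -3.375
v -0.953 -2.556 -4.734
v -2.017 -1.614 -3.614
v -1.249 -2.795 -4.814
v -2.314 -1.853 -3.694
v -1.427 -3.125 -4.706
v -2.491 -2.182 -3.586
v -1.417 -3.418 -4.451
v -2.482 -2.476 -3.33
v -1.225 -3.564 -4.145
v -2.29 -2.622 -3.025
v -0.923 -3.506 -3.906
v -1.987 -2.564 -2.786
f 2 1 5
f 2 5 3
f 3 5 6
f 3 6 4
f 5 1 7
f 5 7 6
f 6 7 8
f 6 8 4
f 7 1 9
f 7 9 8
f 8 9 10
f 8 10 4
f 9 1 11
f 9 11 10
f 10 11 12
f 10 12 4
f 11 1 13
f 11 13 12
f 12 13 14
f 12 14 4
f 13 1 15
f 13 15 14
f 14 15 16
f 14 16 4
f 15 1 17
f 15 17 16
f 16 17 18
f 16 18 4
f 17 1 19
f 17 19 18
f 18 19 20
f 18 20 4
f 19 1 21
f 19 21 20
f 20 21 22
f 20 22 4
f 21 1 23
f 21 23 22
f 22 23 24
f 22 24 4
f 23 1 25
f 23 25 24
f 24 25 26
f 24 26 4
f 25 1 27
f 25 27 26
f 26 27 28
f 26 28 4
f 27 1 29
f 27 29 28
f 28 29 30
f 28 30 4
f 29 1 2
f 29 2 30
f 30 2 3
f 30 3 4
f 31 68 47
f 68 42 71
f 47 71 36
f 68 71 47
f 31 47 43
f 47 36 48
f 43 48 32
f 47 48 43
f 31 43 52
f 43 32 53
f 52 53 38
f 43 53 52
f 31 52 64
f 52 38 67
f 64 67 41
f 52 67 64
f 31 64 68
f 64 41 72
f 68 72 42
f 64 72 68
f 32 48 59
f 48 36 62
f 59 62 40
f 48 62 59
f 36 71 49
f 71 42 70
f 49 70 35
f 71 70 49
f 42 72 69
f 72 41 65
f 69 65 33
f 72 65 69
f 41 67 66
f 67 38 54
f 66 54 37
f 67 54 66
f 38 53 58
f 53 32 55
f 58 55 39
f 53 55 58
f 34 60 46
f 60 40 61
f 46 61 35
f 60 61 46
f 34 46 44
f 46 35 45
f 44 45 33
f 46 45 44
f 34 44 51
f 44 33 50
f 51 50 37
f 44 50 51
f 34 51 56
f 51 37 57
f 56 57 39
f 51 57 56
f 34 56 60
f 56 39 63
f 60 63 40
f 56 63 60
f 35 61 49
f 61 40 62
f 49 62 36
f 61 62 49
f 33 45 69
f 45 35 70
f 69 70 42
f 45 70 69
f 37 50 66
f 50 33 65
f 66 65 41
f 50 65 66
f 39 57 58
f 57 37 54
f 58 54 38
f 57 54 58
f 40 63 59
f 63 39 55
f 59 55 32
f 63 55 59
f 74 73 77
f 74 77 75
f 75 77 78
f 75 78 76
f 77 73 79
f 77 79 78
f 78 79 80
f 78 80 76
f 79 73 81
f 79 81 80
f 80 81 82
f 80 82 76
f 81 73 83
f 81 83 82
f 82 83 84
f 82 84 76
f 83 73 85
f 83 85 84
f 84 85 86
f 84 86 76
f 85 73 87
f 85 87 86
f 86 87 88
f 86 88 76
f 87 73 89
f 87 89 88
f 88 89 90
f 88 90 76
f 89 73 91
f 89 91 90
f 90 91 92
f 90 92 76
f 91 73 93
f 91 93 92
f 92 93 94
f 92 94 76
f 93 73 74
f 93 74 94
f 94 74 75
f 94 75 76



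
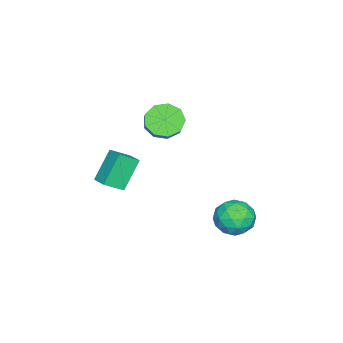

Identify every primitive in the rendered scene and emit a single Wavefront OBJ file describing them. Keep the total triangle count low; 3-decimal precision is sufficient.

v 1.462 3.851 -2.613
v 2.028 3.51 -3.417
v 0.052 3.61 -3.503
v 0.618 3.269 -4.307
v 0.552 2.699 -3.438
v 1.423 2.848 -2.889
v 0.657 4.272 -4.031
v 1.528 4.421 -3.482
v 1.53 3.77 -4.294
v 1.466 2.798 -3.927
v 0.614 4.322 -2.993
v 0.55 3.35 -2.626
v 1.869 3.702 -2.937
v 0.211 3.418 -3.983
v 0.173 3.083 -3.472
v 0.505 2.883 -3.945
v 1.513 3.313 -2.626
v 1.846 3.112 -3.099
v 0.978 2.635 -3.111
v 0.234 4.008 -3.821
v 0.567 3.807 -4.294
v 1.575 4.237 -2.975
v 1.907 4.037 -3.448
v 1.102 4.485 -3.809
v 1.909 3.654 -3.925
v 1.08 3.512 -4.448
v 1.103 4.102 -4.286
v 1.615 4.19 -3.963
v 1.871 3.083 -3.71
v 1.042 2.941 -4.233
v 1.003 2.606 -3.722
v 1.515 2.694 -3.399
v 1.578 3.236 -4.225
v 1.038 4.179 -2.687
v 0.209 4.037 -3.21
v 0.565 4.426 -3.521
v 1.077 4.514 -3.198
v 1 3.608 -2.472
v 0.171 3.466 -2.995
v 0.465 2.93 -2.957
v 0.977 3.018 -2.634
v 0.502 3.884 -2.695
v 1.768 -2.98 -2.059
v 0.743 -2.626 -0.598
v 1.144 -2.25 -2.674
v 0.119 -1.896 -1.212
v 2.381 -2.244 -1.808
v 1.356 -1.89 -0.346
v 1.757 -1.514 -2.422
v 0.732 -1.16 -0.961
v 0.489 -0.068 1.728
v 0.981 0.299 1.029
v 1.702 0.636 1.714
v 1.211 0.268 2.412
v 0.568 0.728 1.253
v 1.289 1.065 1.938
v 0.118 0.784 1.7
v 0.839 1.121 2.384
v -0.158 0.441 2.159
v 0.563 0.778 2.844
v -0.131 -0.14 2.417
v 0.59 0.197 3.101
v 0.186 -0.688 2.352
v 0.907 -0.351 3.036
v 0.645 -0.945 1.995
v 1.367 -0.609 2.68
v 1.031 -0.793 1.513
v 1.753 -0.456 2.198
v 1.164 -0.301 1.132
v 1.885 0.035 1.816
f 1 38 17
f 38 12 41
f 17 41 6
f 38 41 17
f 1 17 13
f 17 6 18
f 13 18 2
f 17 18 13
f 1 13 22
f 13 2 23
f 22 23 8
f 13 23 22
f 1 22 34
f 22 8 37
f 34 37 11
f 22 37 34
f 1 34 38
f 34 11 42
f 38 42 12
f 34 42 38
f 2 18 29
f 18 6 32
f 29 32 10
f 18 32 29
f 6 41 19
f 41 12 40
f 19 40 5
f 41 40 19
f 12 42 39
f 42 11 35
f 39 35 3
f 42 35 39
f 11 37 36
f 37 8 24
f 36 24 7
f 37 24 36
f 8 23 28
f 23 2 25
f 28 25 9
f 23 25 28
f 4 30 16
f 30 10 31
f 16 31 5
f 30 31 16
f 4 16 14
f 16 5 15
f 14 15 3
f 16 15 14
f 4 14 21
f 14 3 20
f 21 20 7
f 14 20 21
f 4 21 26
f 21 7 27
f 26 27 9
f 21 27 26
f 4 26 30
f 26 9 33
f 30 33 10
f 26 33 30
f 5 31 19
f 31 10 32
f 19 32 6
f 31 32 19
f 3 15 39
f 15 5 40
f 39 40 12
f 15 40 39
f 7 20 36
f 20 3 35
f 36 35 11
f 20 35 36
f 9 27 28
f 27 7 24
f 28 24 8
f 27 24 28
f 10 33 29
f 33 9 25
f 29 25 2
f 33 25 29
f 44 46 43
f 47 44 43
f 43 46 45
f 45 47 43
f 44 50 46
f 48 44 47
f 48 50 44
f 46 50 45
f 49 47 45
f 45 50 49
f 49 48 47
f 50 48 49
f 52 51 55
f 52 55 53
f 53 55 56
f 53 56 54
f 55 51 57
f 55 57 56
f 56 57 58
f 56 58 54
f 57 51 59
f 57 59 58
f 58 59 60
f 58 60 54
f 59 51 61
f 59 61 60
f 60 61 62
f 60 62 54
f 61 51 63
f 61 63 62
f 62 63 64
f 62 64 54
f 63 51 65
f 63 65 64
f 64 65 66
f 64 66 54
f 65 51 67
f 65 67 66
f 66 67 68
f 66 68 54
f 67 51 69
f 67 69 68
f 68 69 70
f 68 70 54
f 69 51 52
f 69 52 70
f 70 52 53
f 70 53 54



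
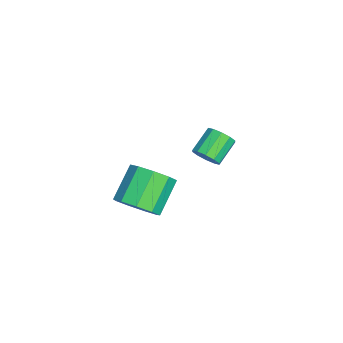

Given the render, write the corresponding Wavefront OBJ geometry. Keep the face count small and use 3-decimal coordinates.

v 3.805 0.166 -1.157
v 4.432 0.798 -0.796
v 3.261 1.346 0.277
v 2.635 0.714 -0.083
v 4.101 1.069 -1.295
v 2.93 1.617 -0.221
v 3.632 0.918 -1.729
v 2.461 1.465 -0.655
v 3.244 0.414 -1.895
v 2.074 0.962 -0.822
v 3.119 -0.205 -1.716
v 1.948 0.343 -0.642
v 3.315 -0.65 -1.275
v 2.144 -0.103 -0.202
v 3.74 -0.714 -0.779
v 2.57 -0.166 0.295
v 4.196 -0.365 -0.46
v 3.026 0.182 0.614
v 4.469 0.232 -0.466
v 3.299 0.779 0.607
v -0.657 2.521 -1.972
v -0.318 3.075 -2.001
v -1.204 3.653 -1.316
v -1.543 3.099 -1.288
v -0.567 3.065 -2.316
v -1.453 3.644 -1.631
v -0.851 2.848 -2.499
v -1.737 3.426 -1.815
v -1.06 2.506 -2.482
v -1.946 3.084 -1.797
v -1.116 2.169 -2.269
v -2.002 2.748 -1.585
v -0.996 1.967 -1.944
v -1.882 2.545 -1.259
v -0.747 1.976 -1.629
v -1.633 2.555 -0.944
v -0.463 2.194 -1.445
v -1.349 2.772 -0.761
v -0.254 2.536 -1.463
v -1.14 3.114 -0.778
v -0.198 2.872 -1.675
v -1.084 3.451 -0.991
f 2 1 5
f 2 5 3
f 3 5 6
f 3 6 4
f 5 1 7
f 5 7 6
f 6 7 8
f 6 8 4
f 7 1 9
f 7 9 8
f 8 9 10
f 8 10 4
f 9 1 11
f 9 11 10
f 10 11 12
f 10 12 4
f 11 1 13
f 11 13 12
f 12 13 14
f 12 14 4
f 13 1 15
f 13 15 14
f 14 15 16
f 14 16 4
f 15 1 17
f 15 17 16
f 16 17 18
f 16 18 4
f 17 1 19
f 17 19 18
f 18 19 20
f 18 20 4
f 19 1 2
f 19 2 20
f 20 2 3
f 20 3 4
f 22 21 25
f 22 25 23
f 23 25 26
f 23 26 24
f 25 21 27
f 25 27 26
f 26 27 28
f 26 28 24
f 27 21 29
f 27 29 28
f 28 29 30
f 28 30 24
f 29 21 31
f 29 31 30
f 30 31 32
f 30 32 24
f 31 21 33
f 31 33 32
f 32 33 34
f 32 34 24
f 33 21 35
f 33 35 34
f 34 35 36
f 34 36 24
f 35 21 37
f 35 37 36
f 36 37 38
f 36 38 24
f 37 21 39
f 37 39 38
f 38 39 40
f 38 40 24
f 39 21 41
f 39 41 40
f 40 41 42
f 40 42 24
f 41 21 22
f 41 22 42
f 42 22 23
f 42 23 24



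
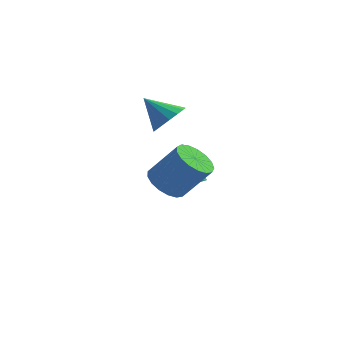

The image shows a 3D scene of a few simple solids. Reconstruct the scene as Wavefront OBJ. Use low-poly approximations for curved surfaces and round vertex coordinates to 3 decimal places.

v -1.916 1.693 2.231
v -1.322 2.159 2.841
v -3.164 1.847 3.329
v -1.527 2.52 2.558
v -1.835 2.659 2.187
v -2.166 2.54 1.828
v -2.429 2.194 1.577
v -2.555 1.713 1.501
v -2.509 1.228 1.621
v -2.305 0.867 1.904
v -1.996 0.728 2.275
v -1.666 0.847 2.633
v -1.402 1.193 2.885
v -1.277 1.673 2.96
v -0.458 -3.534 1.089
v 0.308 -3.703 0.501
v 1.524 -3.556 2.044
v 0.758 -3.386 2.631
v 0.261 -3.237 0.493
v 1.478 -3.089 2.036
v 0.05 -2.838 0.622
v 1.266 -2.691 2.164
v -0.278 -2.599 0.857
v 0.939 -2.451 2.4
v -0.647 -2.574 1.146
v 0.57 -2.426 2.688
v -0.972 -2.768 1.421
v 0.244 -2.621 2.964
v -1.18 -3.139 1.62
v 0.036 -2.991 3.163
v -1.223 -3.599 1.698
v -0.007 -3.452 3.241
v -1.09 -4.045 1.636
v 0.126 -3.898 3.179
v -0.813 -4.373 1.448
v 0.404 -4.226 2.991
v -0.454 -4.509 1.179
v 0.762 -4.362 2.721
v -0.096 -4.422 0.888
v 1.12 -4.275 2.431
v 0.179 -4.131 0.644
v 1.395 -3.984 2.186
v -1.015 1.818 -1.603
v -0.279 1.996 -1.466
v -1.545 2.482 0.383
v -0.529 2.412 -1.671
v -1.007 2.549 -1.845
v -1.489 2.345 -1.905
v -1.749 1.894 -1.824
v -1.666 1.408 -1.64
v -1.278 1.114 -1.438
v -0.768 1.149 -1.314
v -0.373 1.498 -1.325
f 2 1 4
f 2 4 3
f 4 1 5
f 4 5 3
f 5 1 6
f 5 6 3
f 6 1 7
f 6 7 3
f 7 1 8
f 7 8 3
f 8 1 9
f 8 9 3
f 9 1 10
f 9 10 3
f 10 1 11
f 10 11 3
f 11 1 12
f 11 12 3
f 12 1 13
f 12 13 3
f 13 1 14
f 13 14 3
f 14 1 2
f 14 2 3
f 16 15 19
f 16 19 17
f 17 19 20
f 17 20 18
f 19 15 21
f 19 21 20
f 20 21 22
f 20 22 18
f 21 15 23
f 21 23 22
f 22 23 24
f 22 24 18
f 23 15 25
f 23 25 24
f 24 25 26
f 24 26 18
f 25 15 27
f 25 27 26
f 26 27 28
f 26 28 18
f 27 15 29
f 27 29 28
f 28 29 30
f 28 30 18
f 29 15 31
f 29 31 30
f 30 31 32
f 30 32 18
f 31 15 33
f 31 33 32
f 32 33 34
f 32 34 18
f 33 15 35
f 33 35 34
f 34 35 36
f 34 36 18
f 35 15 37
f 35 37 36
f 36 37 38
f 36 38 18
f 37 15 39
f 37 39 38
f 38 39 40
f 38 40 18
f 39 15 41
f 39 41 40
f 40 41 42
f 40 42 18
f 41 15 16
f 41 16 42
f 42 16 17
f 42 17 18
f 44 43 46
f 44 46 45
f 46 43 47
f 46 47 45
f 47 43 48
f 47 48 45
f 48 43 49
f 48 49 45
f 49 43 50
f 49 50 45
f 50 43 51
f 50 51 45
f 51 43 52
f 51 52 45
f 52 43 53
f 52 53 45
f 53 43 44
f 53 44 45



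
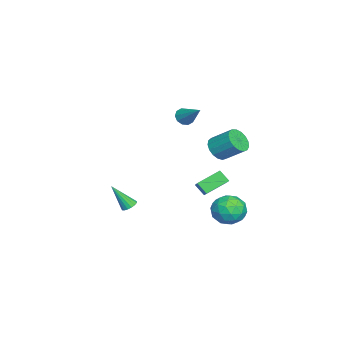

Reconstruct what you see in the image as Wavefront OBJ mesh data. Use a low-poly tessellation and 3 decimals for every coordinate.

v -2.5 0.055 3.315
v -2.242 0.287 2.838
v -1.52 1.045 4.325
v -2.533 0.491 2.92
v -2.811 0.529 3.152
v -2.97 0.385 3.447
v -2.95 0.116 3.692
v -2.757 -0.177 3.793
v -2.466 -0.381 3.711
v -2.188 -0.419 3.478
v -2.029 -0.276 3.183
v -2.05 -0.006 2.939
v -3.497 -3.212 -4.343
v -3.037 -3.382 -4.483
v -3.403 -4.188 -2.857
v -2.988 -3.18 -4.354
v -3.056 -2.986 -4.222
v -3.225 -2.844 -4.119
v -3.456 -2.786 -4.066
v -3.697 -2.826 -4.077
v -3.892 -2.955 -4.149
v -3.996 -3.142 -4.265
v -3.986 -3.346 -4.4
v -3.864 -3.519 -4.521
v -3.658 -3.622 -4.601
v -3.415 -3.631 -4.623
v -3.19 -3.544 -4.58
v -2.187 3.206 -2.719
v -1.543 3.487 -3.501
v -1.297 1.773 -2.499
v -0.653 2.054 -3.281
v -0.641 2.586 -2.374
v -1.191 3.471 -2.51
v -1.649 1.789 -3.49
v -2.199 2.674 -3.626
v -1.21 2.61 -3.978
v -0.587 3.103 -3.288
v -2.253 2.157 -2.712
v -1.63 2.65 -2.022
v -1.943 3.472 -3.129
v -0.897 1.788 -2.871
v -0.89 2.101 -2.338
v -0.511 2.265 -2.797
v -1.737 3.463 -2.547
v -1.358 3.628 -3.007
v -0.828 3.099 -2.344
v -1.482 1.632 -2.993
v -1.103 1.797 -3.453
v -2.329 2.995 -3.203
v -1.95 3.159 -3.662
v -2.012 2.161 -3.656
v -1.369 3.122 -3.869
v -0.846 2.28 -3.74
v -1.431 2.124 -3.862
v -1.754 2.644 -3.942
v -1.003 3.411 -3.464
v -0.48 2.569 -3.335
v -0.473 2.882 -2.802
v -0.796 3.403 -2.882
v -0.807 2.896 -3.744
v -2.36 2.691 -2.665
v -1.837 1.849 -2.536
v -2.044 1.857 -3.118
v -2.367 2.378 -3.198
v -1.994 2.98 -2.26
v -1.471 2.138 -2.131
v -1.086 2.616 -2.058
v -1.409 3.136 -2.138
v -2.033 2.364 -2.256
v -2.315 1.88 1.131
v -1.523 1.736 1.043
v -1.213 2.896 1.942
v -2.005 3.04 2.029
v -1.605 1.981 0.755
v -1.295 3.141 1.653
v -1.85 2.203 0.552
v -1.539 3.364 1.451
v -2.201 2.352 0.482
v -1.891 3.512 1.381
v -2.578 2.392 0.561
v -2.268 3.552 1.459
v -2.896 2.315 0.77
v -2.585 3.475 1.669
v -3.08 2.138 1.062
v -2.77 3.298 1.96
v -3.089 1.902 1.369
v -2.779 3.062 2.268
v -2.921 1.661 1.622
v -2.61 2.821 2.521
v -2.614 1.47 1.762
v -2.303 2.631 2.661
v -2.238 1.373 1.758
v -1.928 2.534 2.657
v -1.881 1.392 1.61
v -1.57 2.553 2.509
v -1.622 1.523 1.352
v -1.312 2.683 2.251
v -0.604 1.424 -1.547
v -0.849 0.894 -0.957
v -1.334 2.5 -0.884
v -1.579 1.97 -0.294
v 0.519 1.73 -0.806
v 0.274 1.2 -0.216
v -0.211 2.806 -0.143
v -0.456 2.276 0.447
f 2 1 4
f 2 4 3
f 4 1 5
f 4 5 3
f 5 1 6
f 5 6 3
f 6 1 7
f 6 7 3
f 7 1 8
f 7 8 3
f 8 1 9
f 8 9 3
f 9 1 10
f 9 10 3
f 10 1 11
f 10 11 3
f 11 1 12
f 11 12 3
f 12 1 2
f 12 2 3
f 14 13 16
f 14 16 15
f 16 13 17
f 16 17 15
f 17 13 18
f 17 18 15
f 18 13 19
f 18 19 15
f 19 13 20
f 19 20 15
f 20 13 21
f 20 21 15
f 21 13 22
f 21 22 15
f 22 13 23
f 22 23 15
f 23 13 24
f 23 24 15
f 24 13 25
f 24 25 15
f 25 13 26
f 25 26 15
f 26 13 27
f 26 27 15
f 27 13 14
f 27 14 15
f 28 65 44
f 65 39 68
f 44 68 33
f 65 68 44
f 28 44 40
f 44 33 45
f 40 45 29
f 44 45 40
f 28 40 49
f 40 29 50
f 49 50 35
f 40 50 49
f 28 49 61
f 49 35 64
f 61 64 38
f 49 64 61
f 28 61 65
f 61 38 69
f 65 69 39
f 61 69 65
f 29 45 56
f 45 33 59
f 56 59 37
f 45 59 56
f 33 68 46
f 68 39 67
f 46 67 32
f 68 67 46
f 39 69 66
f 69 38 62
f 66 62 30
f 69 62 66
f 38 64 63
f 64 35 51
f 63 51 34
f 64 51 63
f 35 50 55
f 50 29 52
f 55 52 36
f 50 52 55
f 31 57 43
f 57 37 58
f 43 58 32
f 57 58 43
f 31 43 41
f 43 32 42
f 41 42 30
f 43 42 41
f 31 41 48
f 41 30 47
f 48 47 34
f 41 47 48
f 31 48 53
f 48 34 54
f 53 54 36
f 48 54 53
f 31 53 57
f 53 36 60
f 57 60 37
f 53 60 57
f 32 58 46
f 58 37 59
f 46 59 33
f 58 59 46
f 30 42 66
f 42 32 67
f 66 67 39
f 42 67 66
f 34 47 63
f 47 30 62
f 63 62 38
f 47 62 63
f 36 54 55
f 54 34 51
f 55 51 35
f 54 51 55
f 37 60 56
f 60 36 52
f 56 52 29
f 60 52 56
f 71 70 74
f 71 74 72
f 72 74 75
f 72 75 73
f 74 70 76
f 74 76 75
f 75 76 77
f 75 77 73
f 76 70 78
f 76 78 77
f 77 78 79
f 77 79 73
f 78 70 80
f 78 80 79
f 79 80 81
f 79 81 73
f 80 70 82
f 80 82 81
f 81 82 83
f 81 83 73
f 82 70 84
f 82 84 83
f 83 84 85
f 83 85 73
f 84 70 86
f 84 86 85
f 85 86 87
f 85 87 73
f 86 70 88
f 86 88 87
f 87 88 89
f 87 89 73
f 88 70 90
f 88 90 89
f 89 90 91
f 89 91 73
f 90 70 92
f 90 92 91
f 91 92 93
f 91 93 73
f 92 70 94
f 92 94 93
f 93 94 95
f 93 95 73
f 94 70 96
f 94 96 95
f 95 96 97
f 95 97 73
f 96 70 71
f 96 71 97
f 97 71 72
f 97 72 73
f 99 101 98
f 102 99 98
f 98 101 100
f 100 102 98
f 99 105 101
f 103 99 102
f 103 105 99
f 101 105 100
f 104 102 100
f 100 105 104
f 104 103 102
f 105 103 104



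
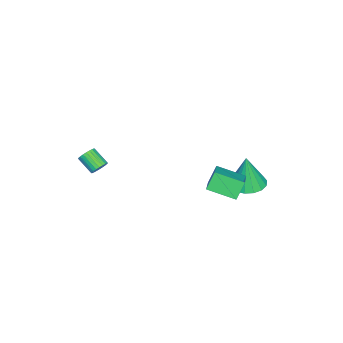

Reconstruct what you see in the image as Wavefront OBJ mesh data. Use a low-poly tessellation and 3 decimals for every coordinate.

v -3.62 3.73 -4.242
v -2.782 4.345 -4.261
v -3.5 3.63 -2.118
v -3.162 4.663 -4.224
v -3.648 4.768 -4.192
v -4.127 4.635 -4.171
v -4.49 4.294 -4.167
v -4.654 3.824 -4.179
v -4.581 3.333 -4.206
v -4.288 2.932 -4.242
v -3.841 2.714 -4.277
v -3.345 2.729 -4.304
v -2.911 2.973 -4.318
v -2.64 3.39 -4.313
v -2.593 3.885 -4.293
v 1.314 -2.776 -1.17
v 1.523 -3.116 -1.518
v 1.174 -4.005 -0.859
v 0.966 -3.664 -0.51
v 1.683 -3.085 -1.391
v 1.335 -3.974 -0.732
v 1.787 -3.007 -1.231
v 1.439 -3.895 -0.572
v 1.819 -2.893 -1.061
v 1.471 -3.782 -0.402
v 1.775 -2.762 -0.908
v 1.426 -3.651 -0.248
v 1.66 -2.633 -0.794
v 1.311 -3.521 -0.135
v 1.492 -2.525 -0.738
v 1.144 -3.414 -0.079
v 1.298 -2.456 -0.747
v 0.949 -3.345 -0.088
v 1.106 -2.435 -0.821
v 0.757 -3.324 -0.162
v 0.945 -2.466 -0.948
v 0.597 -3.355 -0.289
v 0.841 -2.545 -1.108
v 0.493 -3.433 -0.449
v 0.809 -2.658 -1.278
v 0.461 -3.547 -0.619
v 0.854 -2.789 -1.432
v 0.505 -3.678 -0.772
v 0.969 -2.919 -1.545
v 0.62 -3.807 -0.886
v 1.136 -3.026 -1.601
v 0.788 -3.915 -0.942
v 1.331 -3.095 -1.592
v 0.982 -3.984 -0.933
v -1.087 2.817 -1.188
v 0.539 3.306 -0.336
v -1.287 4.382 -1.703
v 0.339 4.871 -0.852
v -0.499 2.569 -2.168
v 1.127 3.058 -1.317
v -0.699 4.134 -2.684
v 0.927 4.623 -1.832
f 2 1 4
f 2 4 3
f 4 1 5
f 4 5 3
f 5 1 6
f 5 6 3
f 6 1 7
f 6 7 3
f 7 1 8
f 7 8 3
f 8 1 9
f 8 9 3
f 9 1 10
f 9 10 3
f 10 1 11
f 10 11 3
f 11 1 12
f 11 12 3
f 12 1 13
f 12 13 3
f 13 1 14
f 13 14 3
f 14 1 15
f 14 15 3
f 15 1 2
f 15 2 3
f 17 16 20
f 17 20 18
f 18 20 21
f 18 21 19
f 20 16 22
f 20 22 21
f 21 22 23
f 21 23 19
f 22 16 24
f 22 24 23
f 23 24 25
f 23 25 19
f 24 16 26
f 24 26 25
f 25 26 27
f 25 27 19
f 26 16 28
f 26 28 27
f 27 28 29
f 27 29 19
f 28 16 30
f 28 30 29
f 29 30 31
f 29 31 19
f 30 16 32
f 30 32 31
f 31 32 33
f 31 33 19
f 32 16 34
f 32 34 33
f 33 34 35
f 33 35 19
f 34 16 36
f 34 36 35
f 35 36 37
f 35 37 19
f 36 16 38
f 36 38 37
f 37 38 39
f 37 39 19
f 38 16 40
f 38 40 39
f 39 40 41
f 39 41 19
f 40 16 42
f 40 42 41
f 41 42 43
f 41 43 19
f 42 16 44
f 42 44 43
f 43 44 45
f 43 45 19
f 44 16 46
f 44 46 45
f 45 46 47
f 45 47 19
f 46 16 48
f 46 48 47
f 47 48 49
f 47 49 19
f 48 16 17
f 48 17 49
f 49 17 18
f 49 18 19
f 51 53 50
f 54 51 50
f 50 53 52
f 52 54 50
f 51 57 53
f 55 51 54
f 55 57 51
f 53 57 52
f 56 54 52
f 52 57 56
f 56 55 54
f 57 55 56



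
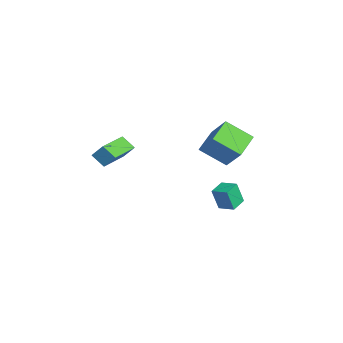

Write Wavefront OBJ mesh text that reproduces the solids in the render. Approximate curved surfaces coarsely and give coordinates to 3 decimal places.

v -2.002 1.172 2.956
v -3.11 2.119 3.538
v -1.397 2.48 1.981
v -2.505 3.427 2.563
v -0.935 1.633 4.237
v -2.043 2.58 4.819
v -0.33 2.941 3.262
v -1.438 3.888 3.844
v -2.171 -2.673 2.858
v -2.702 -3.186 3.439
v -1.871 -2.159 3.586
v -2.402 -2.673 4.167
v -0.618 -3.967 3.133
v -1.149 -4.481 3.714
v -0.318 -3.454 3.861
v -0.849 -3.967 4.442
v 0.977 1.482 0.339
v 0.916 1.123 1.566
v 0.327 2.155 0.504
v 0.266 1.796 1.731
v 1.654 2.084 0.549
v 1.593 1.725 1.776
v 1.004 2.757 0.714
v 0.943 2.398 1.941
f 2 4 1
f 5 2 1
f 1 4 3
f 3 5 1
f 2 8 4
f 6 2 5
f 6 8 2
f 4 8 3
f 7 5 3
f 3 8 7
f 7 6 5
f 8 6 7
f 10 12 9
f 13 10 9
f 9 12 11
f 11 13 9
f 10 16 12
f 14 10 13
f 14 16 10
f 12 16 11
f 15 13 11
f 11 16 15
f 15 14 13
f 16 14 15
f 18 20 17
f 21 18 17
f 17 20 19
f 19 21 17
f 18 24 20
f 22 18 21
f 22 24 18
f 20 24 19
f 23 21 19
f 19 24 23
f 23 22 21
f 24 22 23

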